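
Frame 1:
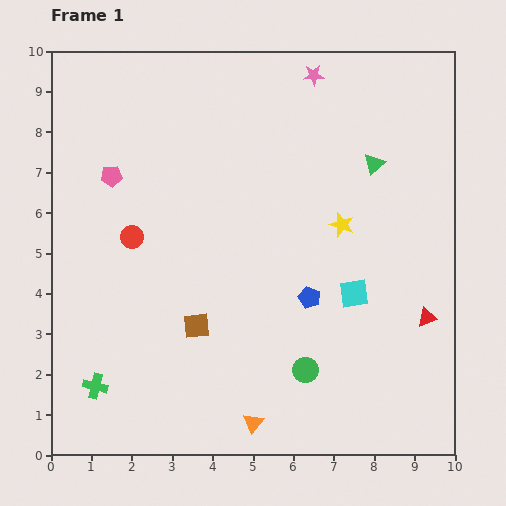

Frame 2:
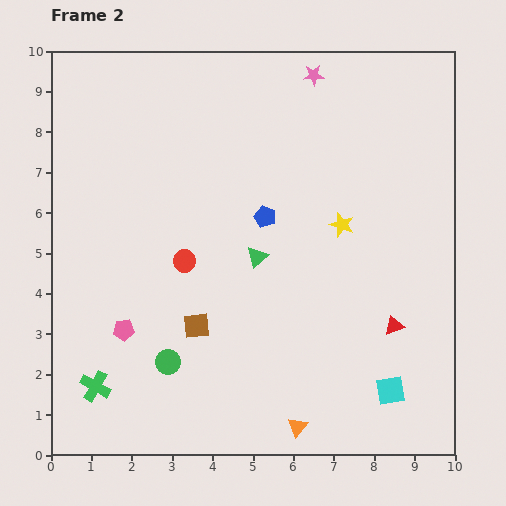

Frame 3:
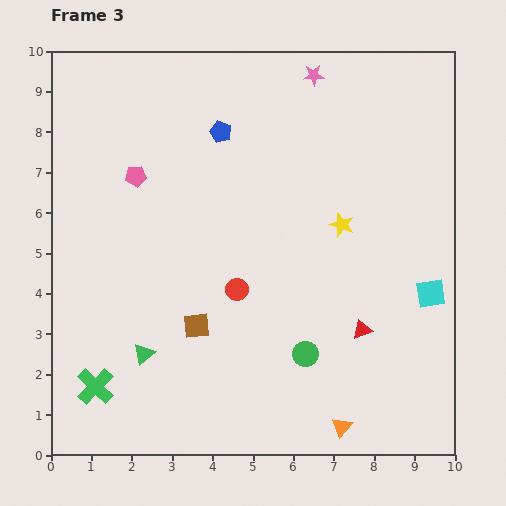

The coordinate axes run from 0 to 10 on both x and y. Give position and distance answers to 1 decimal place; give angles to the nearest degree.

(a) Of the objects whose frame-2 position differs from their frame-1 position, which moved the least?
the red triangle

(moved 0.8)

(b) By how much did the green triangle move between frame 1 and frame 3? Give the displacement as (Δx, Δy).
(-5.7, -4.7)

The green triangle was at (8.0, 7.2) in frame 1 and (2.3, 2.5) in frame 3.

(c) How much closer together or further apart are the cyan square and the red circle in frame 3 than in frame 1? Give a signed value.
-0.9

Distance in frame 1: 5.7. Distance in frame 3: 4.8.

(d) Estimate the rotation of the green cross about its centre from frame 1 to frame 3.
30° clockwise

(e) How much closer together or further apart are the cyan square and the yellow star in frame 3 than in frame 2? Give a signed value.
-1.5

Distance in frame 2: 4.3. Distance in frame 3: 2.8.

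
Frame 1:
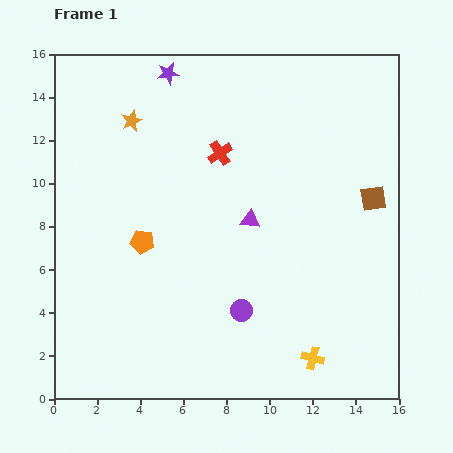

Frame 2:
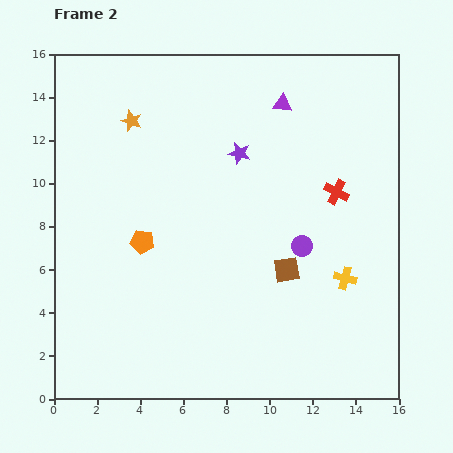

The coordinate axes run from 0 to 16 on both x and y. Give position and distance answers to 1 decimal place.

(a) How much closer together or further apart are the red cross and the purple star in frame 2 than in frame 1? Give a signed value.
+0.4

Distance in frame 1: 4.4. Distance in frame 2: 4.8.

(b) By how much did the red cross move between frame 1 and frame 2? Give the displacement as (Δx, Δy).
(5.4, -1.8)

The red cross was at (7.7, 11.4) in frame 1 and (13.1, 9.6) in frame 2.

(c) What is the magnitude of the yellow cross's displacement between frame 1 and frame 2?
4.0

The yellow cross moved from (12.0, 1.9) to (13.5, 5.6), a distance of √(1.5² + 3.7²) ≈ 4.0.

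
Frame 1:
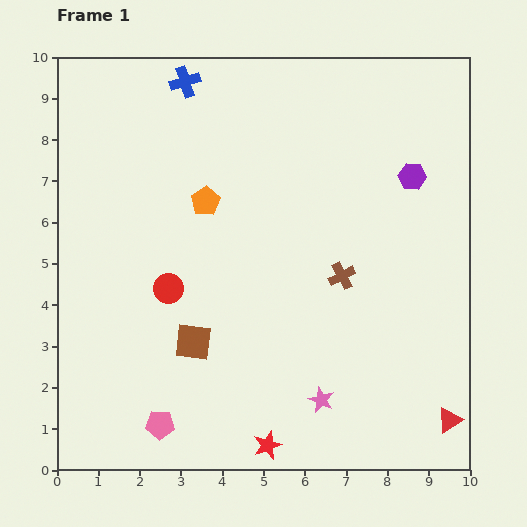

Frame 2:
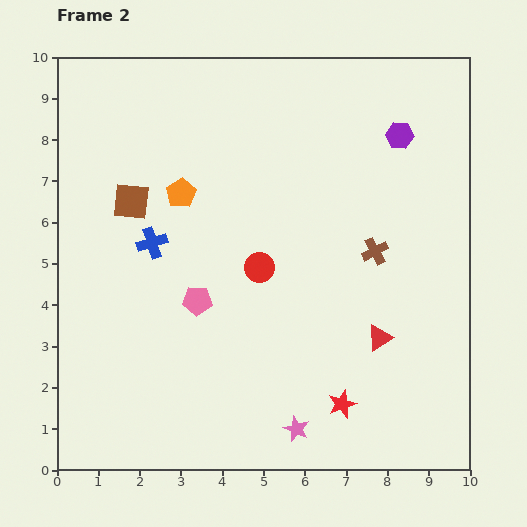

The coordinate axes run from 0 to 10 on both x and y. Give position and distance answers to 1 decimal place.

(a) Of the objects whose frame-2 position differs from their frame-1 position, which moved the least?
the orange pentagon

(moved 0.6)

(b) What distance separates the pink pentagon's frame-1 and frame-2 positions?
3.1

The pink pentagon moved from (2.5, 1.1) to (3.4, 4.1), a distance of √(0.9² + 3.0²) ≈ 3.1.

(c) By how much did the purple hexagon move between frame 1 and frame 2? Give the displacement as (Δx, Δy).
(-0.3, 1.0)

The purple hexagon was at (8.6, 7.1) in frame 1 and (8.3, 8.1) in frame 2.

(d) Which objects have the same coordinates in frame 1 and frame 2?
none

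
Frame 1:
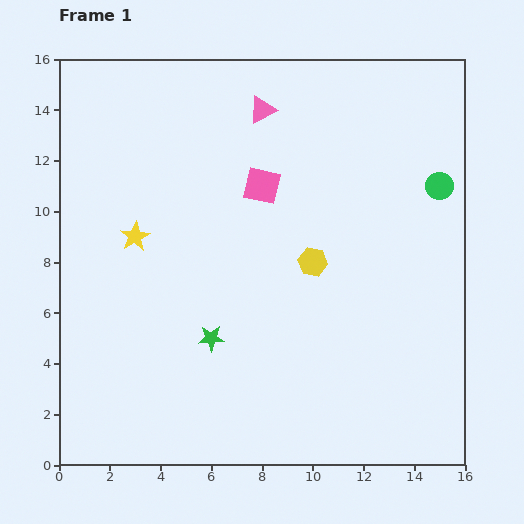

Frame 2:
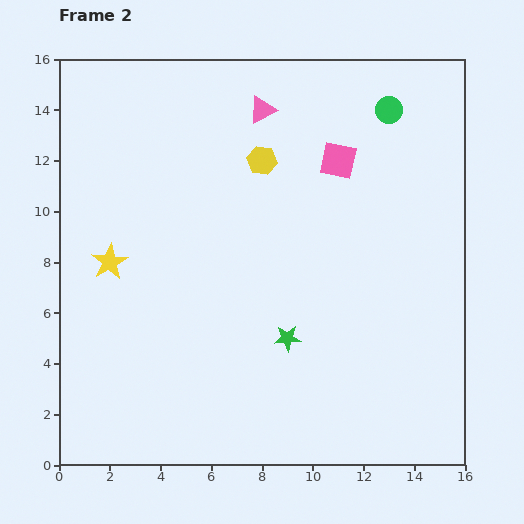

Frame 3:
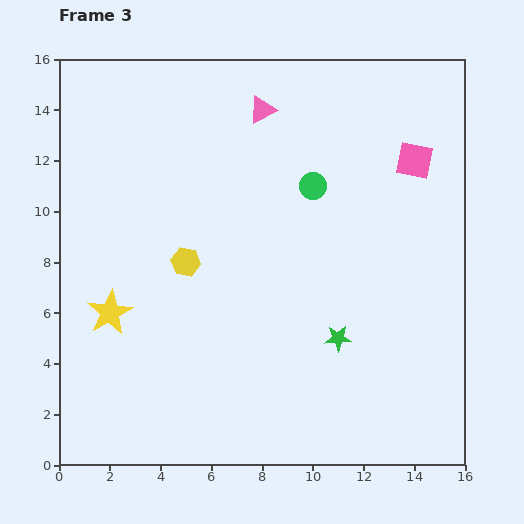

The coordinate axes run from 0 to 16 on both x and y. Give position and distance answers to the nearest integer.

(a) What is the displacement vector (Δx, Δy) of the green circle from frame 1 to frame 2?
(-2, 3)

The green circle was at (15, 11) in frame 1 and (13, 14) in frame 2.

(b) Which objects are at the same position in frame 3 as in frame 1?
the pink triangle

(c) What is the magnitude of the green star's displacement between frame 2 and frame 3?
2

The green star moved from (9, 5) to (11, 5), a distance of √(2² + 0²) ≈ 2.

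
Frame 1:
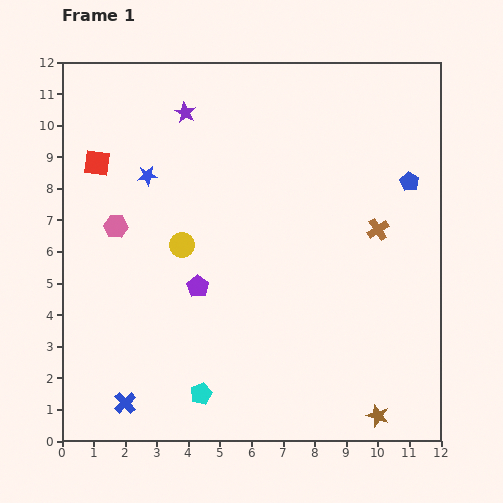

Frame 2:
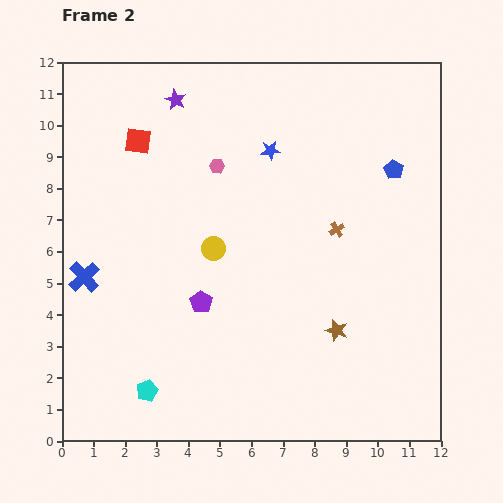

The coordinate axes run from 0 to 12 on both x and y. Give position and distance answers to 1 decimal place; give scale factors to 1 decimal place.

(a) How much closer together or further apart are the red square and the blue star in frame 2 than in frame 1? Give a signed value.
+2.6

Distance in frame 1: 1.6. Distance in frame 2: 4.2.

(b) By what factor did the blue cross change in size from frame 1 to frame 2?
1.4×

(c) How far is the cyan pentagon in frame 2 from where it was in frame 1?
1.7

The cyan pentagon moved from (4.4, 1.5) to (2.7, 1.6), a distance of √(1.7² + 0.1²) ≈ 1.7.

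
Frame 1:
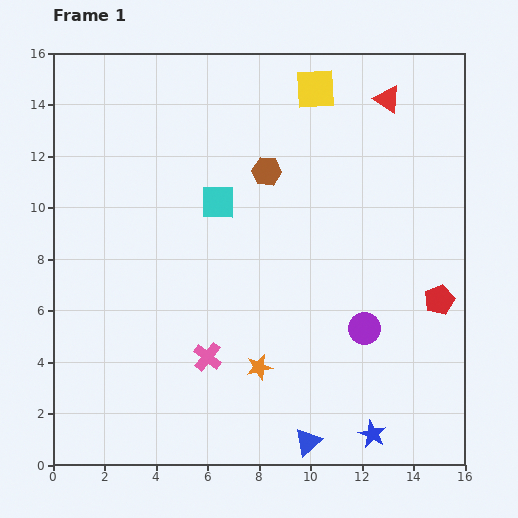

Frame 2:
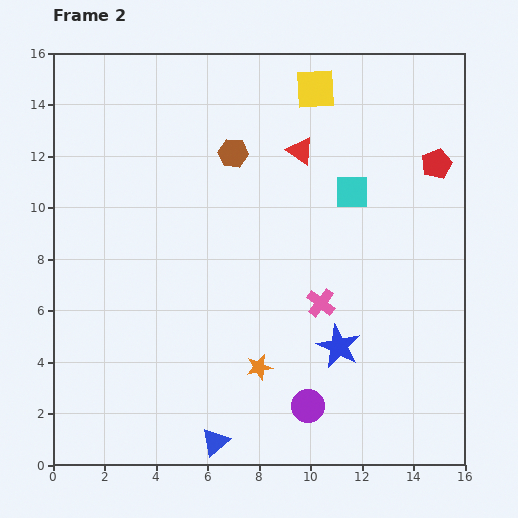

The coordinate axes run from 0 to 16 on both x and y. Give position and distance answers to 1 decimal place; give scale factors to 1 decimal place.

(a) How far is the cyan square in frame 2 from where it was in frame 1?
5.2

The cyan square moved from (6.4, 10.2) to (11.6, 10.6), a distance of √(5.2² + 0.4²) ≈ 5.2.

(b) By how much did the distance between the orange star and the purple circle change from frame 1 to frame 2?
-2.0

Distance in frame 1: 4.4. Distance in frame 2: 2.4.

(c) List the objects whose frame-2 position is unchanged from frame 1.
the orange star, the yellow square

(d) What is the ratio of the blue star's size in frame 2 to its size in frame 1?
1.6×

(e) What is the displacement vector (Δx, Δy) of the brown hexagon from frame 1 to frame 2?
(-1.3, 0.7)

The brown hexagon was at (8.3, 11.4) in frame 1 and (7.0, 12.1) in frame 2.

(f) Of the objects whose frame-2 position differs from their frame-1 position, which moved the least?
the brown hexagon

(moved 1.5)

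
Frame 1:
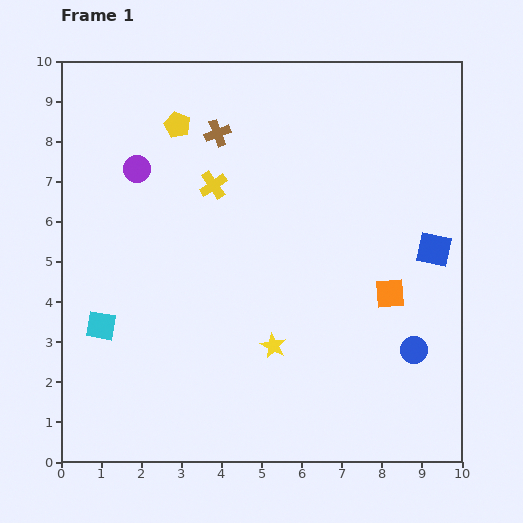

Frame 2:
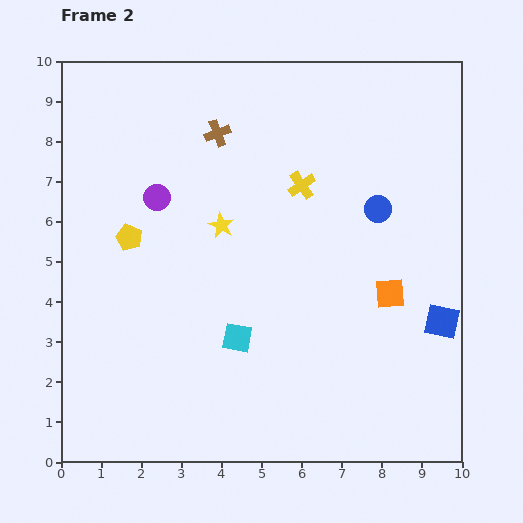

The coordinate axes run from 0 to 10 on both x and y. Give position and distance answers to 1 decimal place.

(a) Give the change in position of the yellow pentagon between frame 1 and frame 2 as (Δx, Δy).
(-1.2, -2.8)

The yellow pentagon was at (2.9, 8.4) in frame 1 and (1.7, 5.6) in frame 2.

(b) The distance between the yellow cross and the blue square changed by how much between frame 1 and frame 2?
-0.8

Distance in frame 1: 5.7. Distance in frame 2: 4.9.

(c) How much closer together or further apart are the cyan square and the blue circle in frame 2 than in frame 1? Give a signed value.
-3.1

Distance in frame 1: 7.8. Distance in frame 2: 4.7.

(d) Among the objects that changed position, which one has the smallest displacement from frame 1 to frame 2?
the purple circle

(moved 0.9)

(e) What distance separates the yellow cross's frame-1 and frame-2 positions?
2.2

The yellow cross moved from (3.8, 6.9) to (6.0, 6.9), a distance of √(2.2² + 0.0²) ≈ 2.2.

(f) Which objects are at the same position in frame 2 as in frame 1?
the brown cross, the orange square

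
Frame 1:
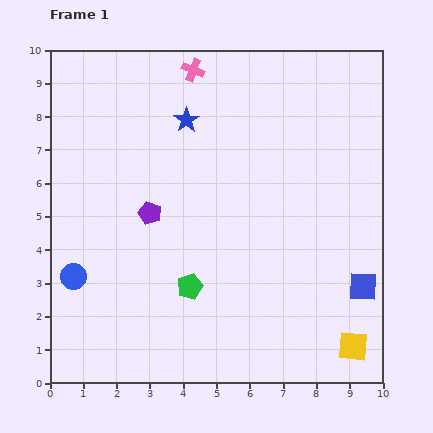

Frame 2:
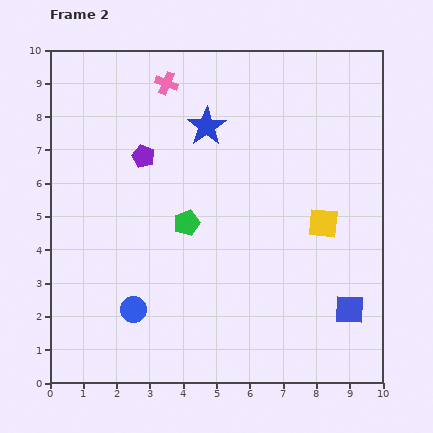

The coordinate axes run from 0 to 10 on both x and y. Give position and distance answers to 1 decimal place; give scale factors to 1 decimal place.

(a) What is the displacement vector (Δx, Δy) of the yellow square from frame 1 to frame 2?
(-0.9, 3.7)

The yellow square was at (9.1, 1.1) in frame 1 and (8.2, 4.8) in frame 2.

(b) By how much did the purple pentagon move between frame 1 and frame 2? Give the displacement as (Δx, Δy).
(-0.2, 1.7)

The purple pentagon was at (3.0, 5.1) in frame 1 and (2.8, 6.8) in frame 2.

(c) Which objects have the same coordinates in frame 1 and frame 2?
none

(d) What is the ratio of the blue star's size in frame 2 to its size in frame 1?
1.5×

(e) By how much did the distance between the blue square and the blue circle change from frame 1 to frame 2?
-2.2

Distance in frame 1: 8.7. Distance in frame 2: 6.5.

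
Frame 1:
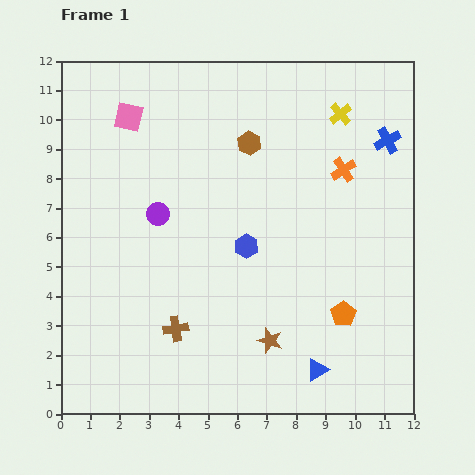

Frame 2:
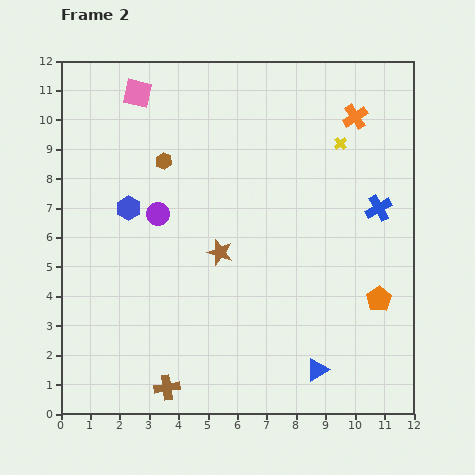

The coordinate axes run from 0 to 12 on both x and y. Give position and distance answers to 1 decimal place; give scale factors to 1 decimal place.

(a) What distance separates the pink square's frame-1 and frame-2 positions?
0.9

The pink square moved from (2.3, 10.1) to (2.6, 10.9), a distance of √(0.3² + 0.8²) ≈ 0.9.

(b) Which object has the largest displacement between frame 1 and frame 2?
the blue hexagon

(moved 4.2; next 3.4)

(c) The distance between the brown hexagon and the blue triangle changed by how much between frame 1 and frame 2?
+0.8

Distance in frame 1: 8.0. Distance in frame 2: 8.8.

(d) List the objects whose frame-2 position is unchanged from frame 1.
the blue triangle, the purple circle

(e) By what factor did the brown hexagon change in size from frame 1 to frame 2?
0.7×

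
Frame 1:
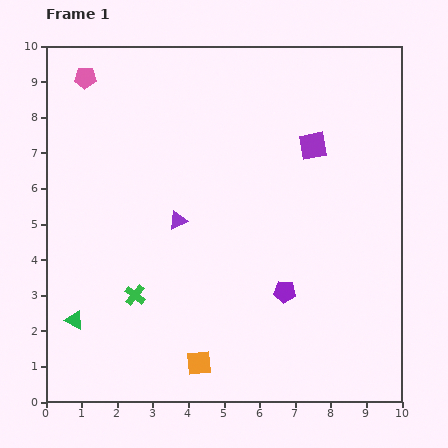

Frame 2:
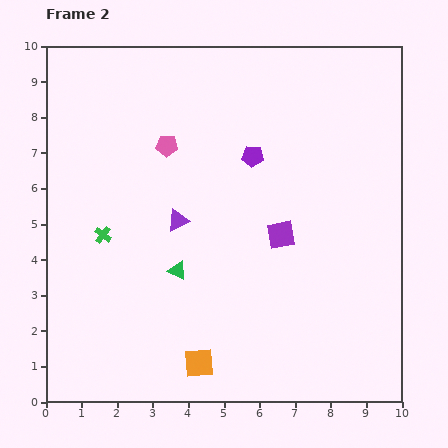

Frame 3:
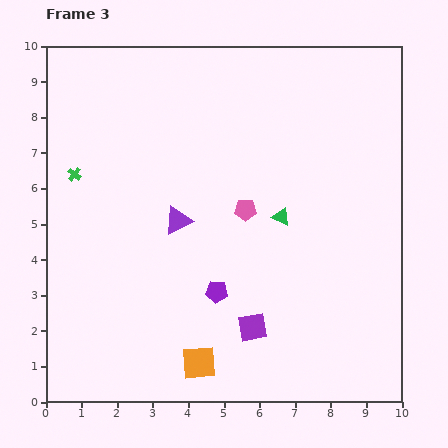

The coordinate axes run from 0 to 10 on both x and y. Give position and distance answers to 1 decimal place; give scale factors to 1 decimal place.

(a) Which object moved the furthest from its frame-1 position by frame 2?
the purple pentagon

(moved 3.9; next 3.2)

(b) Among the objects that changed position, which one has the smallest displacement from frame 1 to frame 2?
the green cross

(moved 1.9)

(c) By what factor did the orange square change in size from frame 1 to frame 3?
1.3×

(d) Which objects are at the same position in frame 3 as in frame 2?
the purple triangle, the orange square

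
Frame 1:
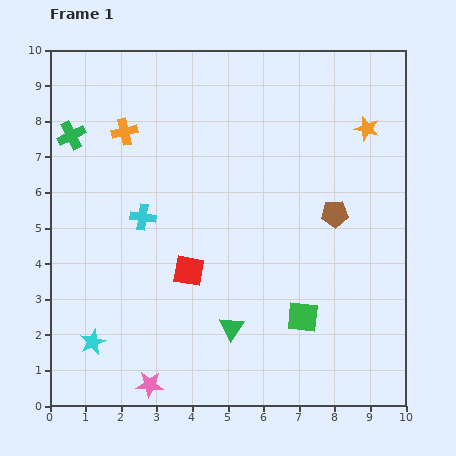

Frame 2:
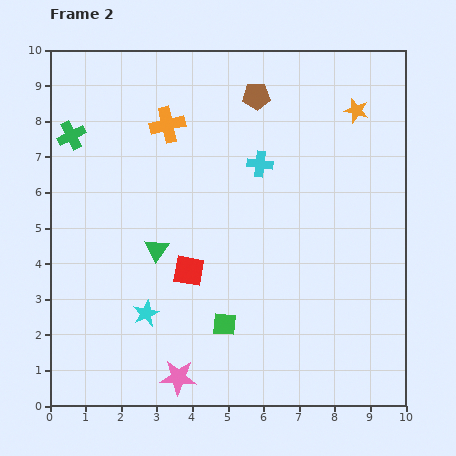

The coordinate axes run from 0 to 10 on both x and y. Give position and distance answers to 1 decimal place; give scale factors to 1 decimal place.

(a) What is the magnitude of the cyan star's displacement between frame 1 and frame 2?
1.7

The cyan star moved from (1.2, 1.8) to (2.7, 2.6), a distance of √(1.5² + 0.8²) ≈ 1.7.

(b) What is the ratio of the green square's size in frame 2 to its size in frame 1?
0.8×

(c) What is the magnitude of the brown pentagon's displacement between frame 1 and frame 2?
4.0

The brown pentagon moved from (8.0, 5.4) to (5.8, 8.7), a distance of √(2.2² + 3.3²) ≈ 4.0.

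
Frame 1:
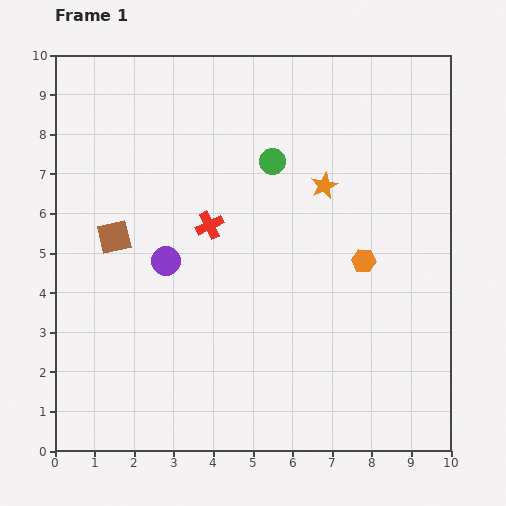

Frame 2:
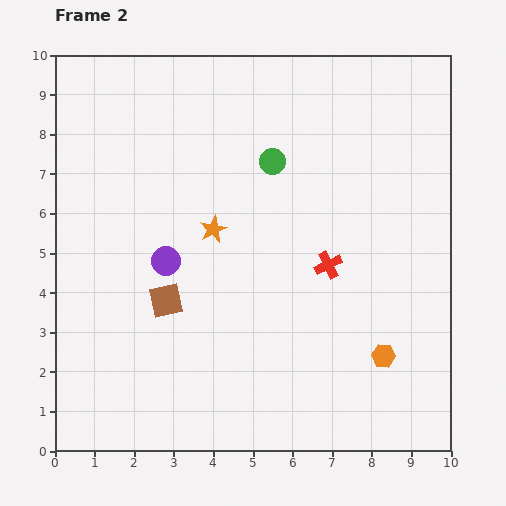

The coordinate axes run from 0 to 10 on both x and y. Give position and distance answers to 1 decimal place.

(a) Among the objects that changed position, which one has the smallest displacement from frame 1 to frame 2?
the brown square

(moved 2.1)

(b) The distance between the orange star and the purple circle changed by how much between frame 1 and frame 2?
-3.0

Distance in frame 1: 4.4. Distance in frame 2: 1.4.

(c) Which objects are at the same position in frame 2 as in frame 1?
the purple circle, the green circle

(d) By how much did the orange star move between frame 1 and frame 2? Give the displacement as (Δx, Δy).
(-2.8, -1.1)

The orange star was at (6.8, 6.7) in frame 1 and (4.0, 5.6) in frame 2.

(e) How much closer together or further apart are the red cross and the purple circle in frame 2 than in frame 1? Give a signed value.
+2.7

Distance in frame 1: 1.4. Distance in frame 2: 4.1.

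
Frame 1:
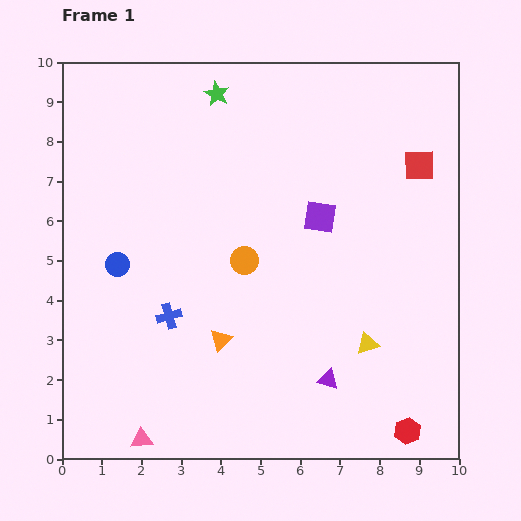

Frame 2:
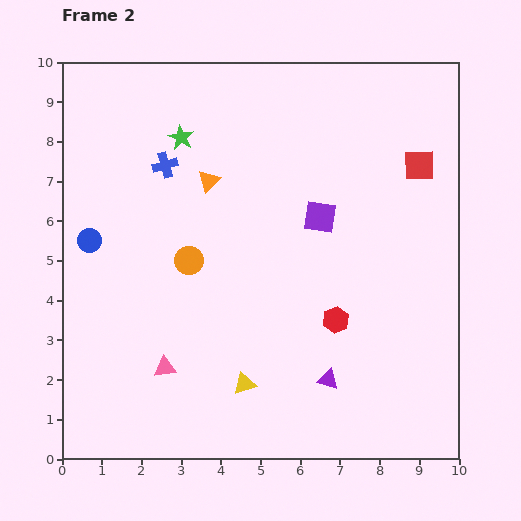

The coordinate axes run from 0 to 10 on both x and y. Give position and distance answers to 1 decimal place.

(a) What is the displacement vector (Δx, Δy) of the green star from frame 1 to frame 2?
(-0.9, -1.1)

The green star was at (3.9, 9.2) in frame 1 and (3.0, 8.1) in frame 2.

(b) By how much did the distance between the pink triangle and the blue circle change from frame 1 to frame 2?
-0.7

Distance in frame 1: 4.4. Distance in frame 2: 3.7.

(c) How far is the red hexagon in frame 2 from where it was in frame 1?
3.3

The red hexagon moved from (8.7, 0.7) to (6.9, 3.5), a distance of √(1.8² + 2.8²) ≈ 3.3.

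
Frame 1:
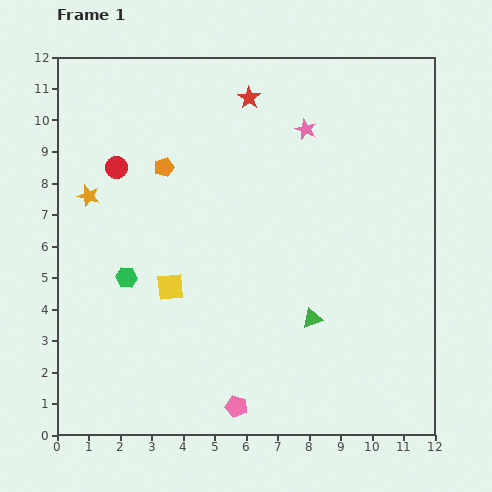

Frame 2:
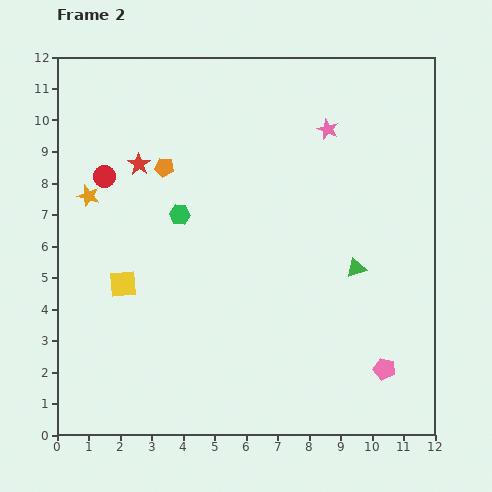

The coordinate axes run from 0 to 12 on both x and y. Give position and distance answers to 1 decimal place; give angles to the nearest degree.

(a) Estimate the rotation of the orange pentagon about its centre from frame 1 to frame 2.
26° clockwise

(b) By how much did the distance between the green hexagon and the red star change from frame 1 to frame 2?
-4.8

Distance in frame 1: 6.9. Distance in frame 2: 2.1.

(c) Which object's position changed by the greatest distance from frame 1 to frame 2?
the pink pentagon

(moved 4.9; next 4.1)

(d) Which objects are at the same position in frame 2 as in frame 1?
the orange star, the orange pentagon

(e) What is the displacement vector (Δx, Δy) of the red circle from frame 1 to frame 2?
(-0.4, -0.3)

The red circle was at (1.9, 8.5) in frame 1 and (1.5, 8.2) in frame 2.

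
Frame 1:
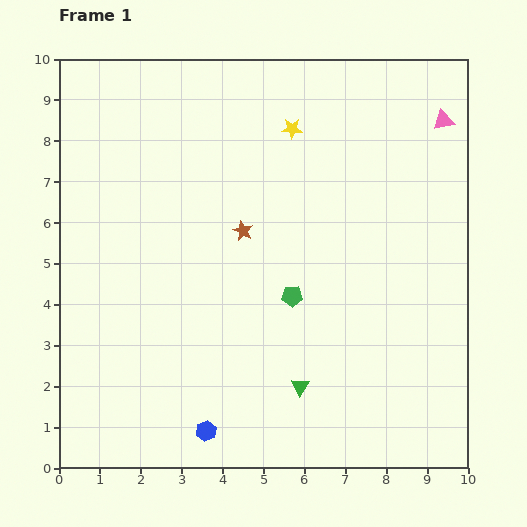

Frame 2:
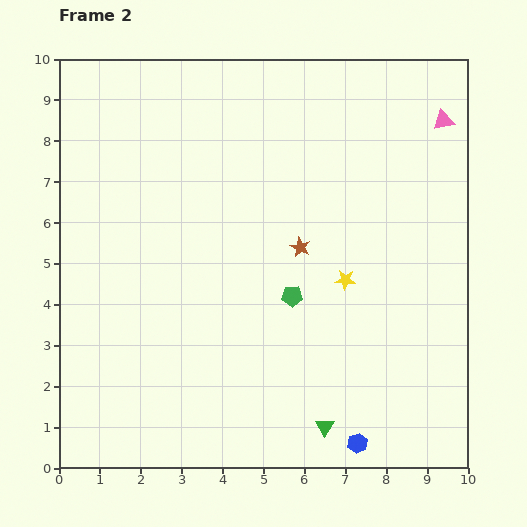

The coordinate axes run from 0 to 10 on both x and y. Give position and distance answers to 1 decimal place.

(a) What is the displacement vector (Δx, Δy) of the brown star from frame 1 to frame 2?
(1.4, -0.4)

The brown star was at (4.5, 5.8) in frame 1 and (5.9, 5.4) in frame 2.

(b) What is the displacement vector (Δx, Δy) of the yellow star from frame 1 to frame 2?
(1.3, -3.7)

The yellow star was at (5.7, 8.3) in frame 1 and (7.0, 4.6) in frame 2.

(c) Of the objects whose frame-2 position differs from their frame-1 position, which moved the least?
the green triangle

(moved 1.2)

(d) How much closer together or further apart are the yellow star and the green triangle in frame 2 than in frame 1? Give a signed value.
-2.7

Distance in frame 1: 6.3. Distance in frame 2: 3.6.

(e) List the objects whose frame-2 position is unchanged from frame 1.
the green pentagon, the pink triangle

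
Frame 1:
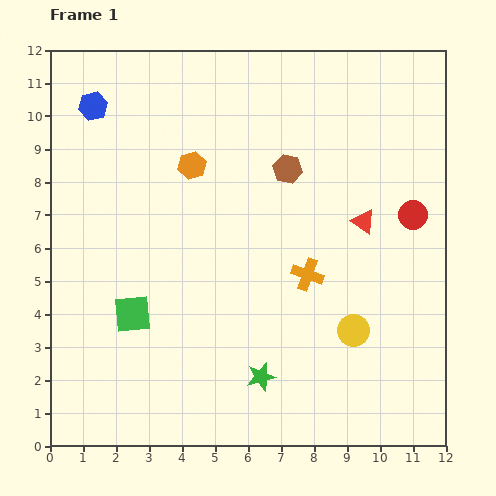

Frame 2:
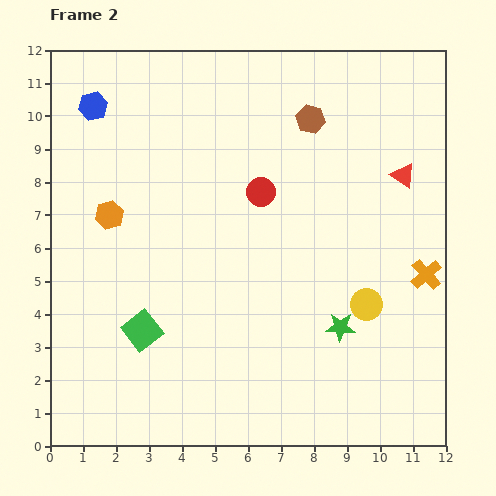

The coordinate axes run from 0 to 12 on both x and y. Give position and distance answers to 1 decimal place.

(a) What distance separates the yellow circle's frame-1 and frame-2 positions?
0.9

The yellow circle moved from (9.2, 3.5) to (9.6, 4.3), a distance of √(0.4² + 0.8²) ≈ 0.9.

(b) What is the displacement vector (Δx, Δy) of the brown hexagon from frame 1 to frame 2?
(0.7, 1.5)

The brown hexagon was at (7.2, 8.4) in frame 1 and (7.9, 9.9) in frame 2.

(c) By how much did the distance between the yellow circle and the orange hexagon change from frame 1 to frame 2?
+1.3

Distance in frame 1: 7.0. Distance in frame 2: 8.3.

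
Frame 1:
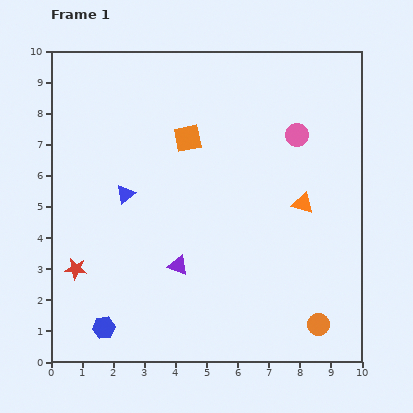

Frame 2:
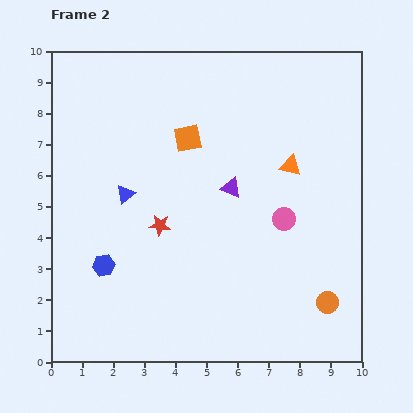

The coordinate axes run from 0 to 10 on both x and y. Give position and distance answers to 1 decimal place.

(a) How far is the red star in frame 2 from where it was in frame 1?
3.0

The red star moved from (0.8, 3.0) to (3.5, 4.4), a distance of √(2.7² + 1.4²) ≈ 3.0.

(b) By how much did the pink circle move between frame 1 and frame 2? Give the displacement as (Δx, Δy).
(-0.4, -2.7)

The pink circle was at (7.9, 7.3) in frame 1 and (7.5, 4.6) in frame 2.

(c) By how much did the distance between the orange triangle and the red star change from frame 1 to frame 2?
-3.0

Distance in frame 1: 7.6. Distance in frame 2: 4.6.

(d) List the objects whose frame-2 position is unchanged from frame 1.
the blue triangle, the orange square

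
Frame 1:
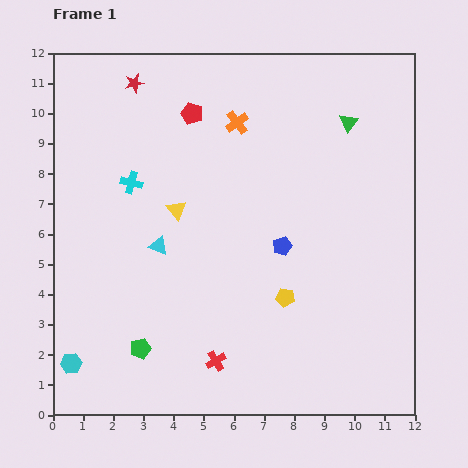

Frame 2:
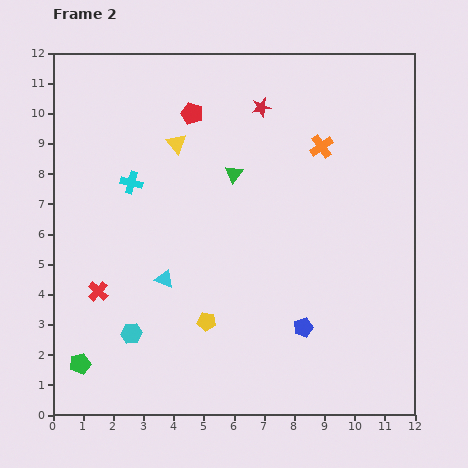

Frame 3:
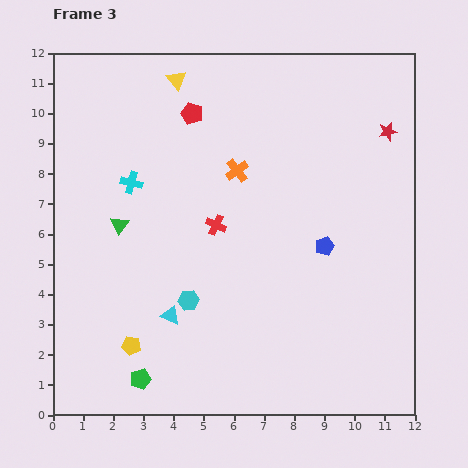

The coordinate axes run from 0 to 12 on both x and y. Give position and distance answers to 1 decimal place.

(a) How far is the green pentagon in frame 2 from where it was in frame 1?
2.1

The green pentagon moved from (2.9, 2.2) to (0.9, 1.7), a distance of √(2.0² + 0.5²) ≈ 2.1.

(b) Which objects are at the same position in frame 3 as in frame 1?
the cyan cross, the red pentagon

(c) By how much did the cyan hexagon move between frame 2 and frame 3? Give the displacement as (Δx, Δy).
(1.9, 1.1)

The cyan hexagon was at (2.6, 2.7) in frame 2 and (4.5, 3.8) in frame 3.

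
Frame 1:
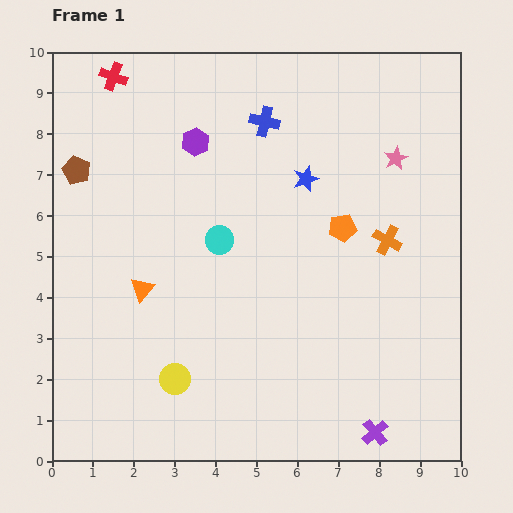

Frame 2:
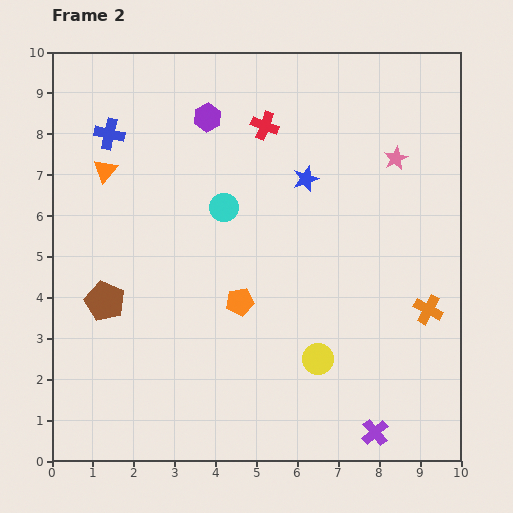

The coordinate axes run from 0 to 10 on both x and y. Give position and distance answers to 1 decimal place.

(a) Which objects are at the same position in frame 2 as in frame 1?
the purple cross, the blue star, the pink star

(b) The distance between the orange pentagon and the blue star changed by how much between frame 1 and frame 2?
+1.9

Distance in frame 1: 1.5. Distance in frame 2: 3.4.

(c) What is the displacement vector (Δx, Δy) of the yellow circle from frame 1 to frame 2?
(3.5, 0.5)

The yellow circle was at (3.0, 2.0) in frame 1 and (6.5, 2.5) in frame 2.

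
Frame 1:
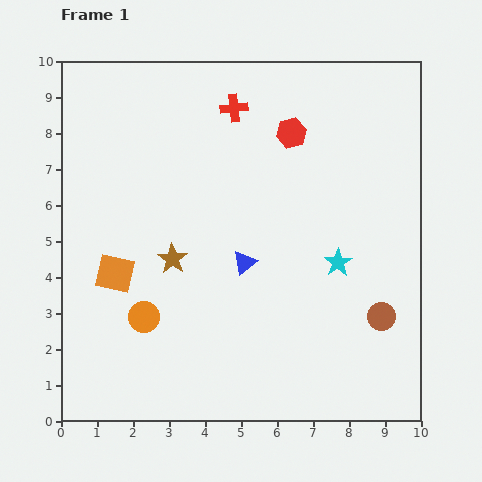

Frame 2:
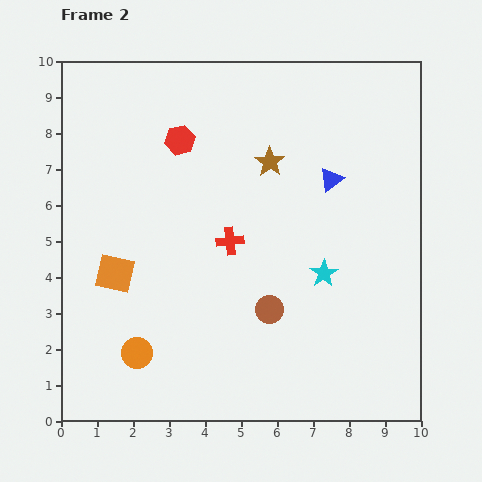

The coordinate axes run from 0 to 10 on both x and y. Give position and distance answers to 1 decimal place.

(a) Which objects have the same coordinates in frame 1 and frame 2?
the orange square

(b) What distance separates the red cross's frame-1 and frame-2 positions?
3.7

The red cross moved from (4.8, 8.7) to (4.7, 5.0), a distance of √(0.1² + 3.7²) ≈ 3.7.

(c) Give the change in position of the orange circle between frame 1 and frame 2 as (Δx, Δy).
(-0.2, -1.0)

The orange circle was at (2.3, 2.9) in frame 1 and (2.1, 1.9) in frame 2.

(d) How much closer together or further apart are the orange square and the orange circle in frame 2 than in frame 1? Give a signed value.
+0.9

Distance in frame 1: 1.4. Distance in frame 2: 2.3.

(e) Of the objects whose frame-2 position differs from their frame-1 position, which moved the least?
the cyan star

(moved 0.5)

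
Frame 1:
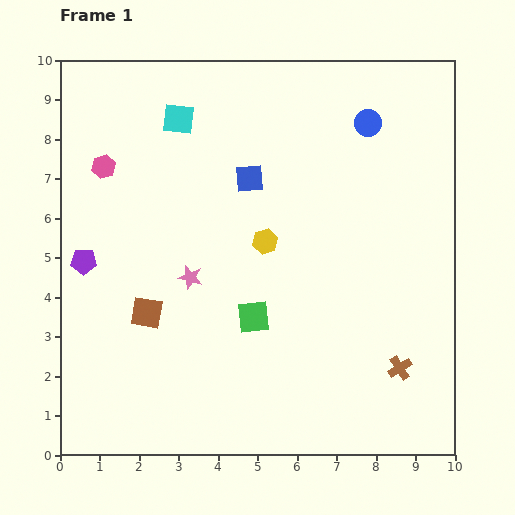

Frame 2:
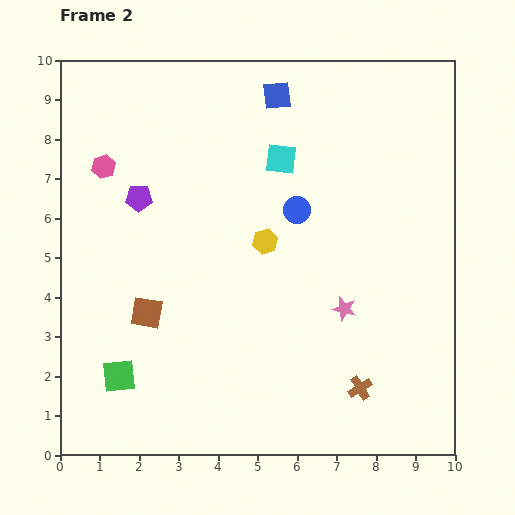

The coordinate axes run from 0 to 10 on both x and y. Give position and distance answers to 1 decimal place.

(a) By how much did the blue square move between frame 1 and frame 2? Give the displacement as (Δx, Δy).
(0.7, 2.1)

The blue square was at (4.8, 7.0) in frame 1 and (5.5, 9.1) in frame 2.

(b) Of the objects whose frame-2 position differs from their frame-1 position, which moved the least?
the brown cross

(moved 1.1)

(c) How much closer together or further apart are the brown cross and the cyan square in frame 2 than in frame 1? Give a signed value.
-2.3

Distance in frame 1: 8.4. Distance in frame 2: 6.1.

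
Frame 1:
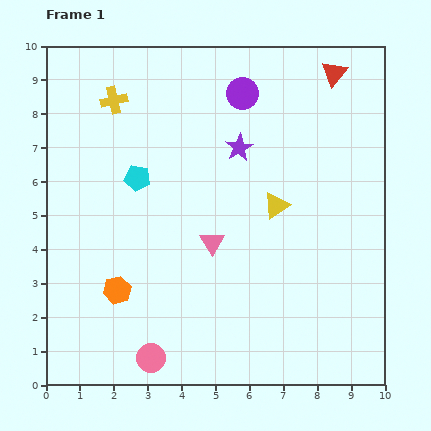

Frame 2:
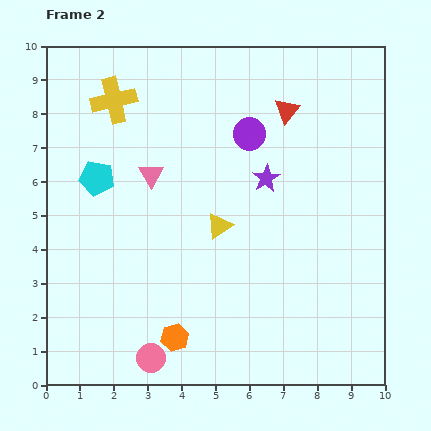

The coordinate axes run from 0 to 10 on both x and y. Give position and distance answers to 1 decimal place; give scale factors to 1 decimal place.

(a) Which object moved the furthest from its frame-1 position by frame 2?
the pink triangle

(moved 2.7; next 2.2)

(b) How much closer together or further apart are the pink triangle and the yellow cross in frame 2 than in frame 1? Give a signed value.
-2.6

Distance in frame 1: 5.1. Distance in frame 2: 2.5.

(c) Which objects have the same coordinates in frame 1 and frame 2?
the yellow cross, the pink circle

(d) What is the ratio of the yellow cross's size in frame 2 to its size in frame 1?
1.7×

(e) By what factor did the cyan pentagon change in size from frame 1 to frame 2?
1.3×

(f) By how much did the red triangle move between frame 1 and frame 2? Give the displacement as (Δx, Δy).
(-1.4, -1.1)

The red triangle was at (8.5, 9.2) in frame 1 and (7.1, 8.1) in frame 2.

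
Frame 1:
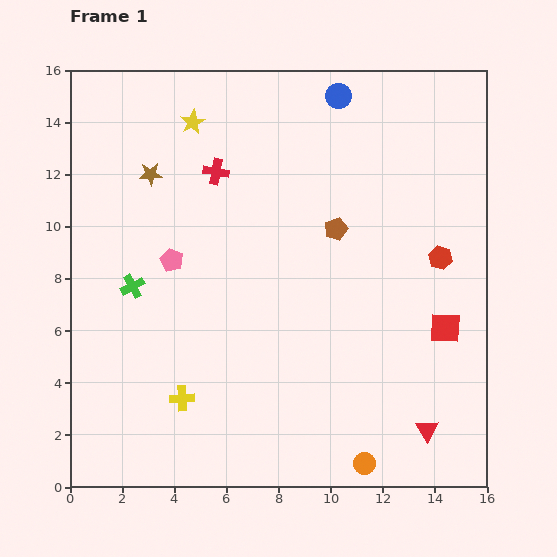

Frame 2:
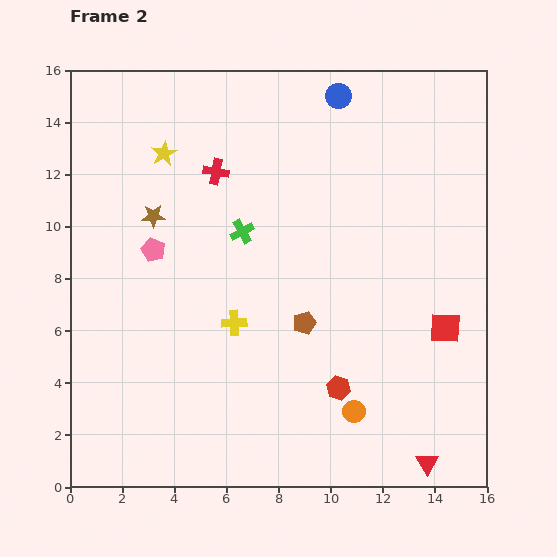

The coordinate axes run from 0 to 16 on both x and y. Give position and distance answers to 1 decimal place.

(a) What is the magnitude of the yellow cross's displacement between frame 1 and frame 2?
3.5

The yellow cross moved from (4.3, 3.4) to (6.3, 6.3), a distance of √(2.0² + 2.9²) ≈ 3.5.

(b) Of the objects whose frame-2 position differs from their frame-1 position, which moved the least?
the pink pentagon

(moved 0.8)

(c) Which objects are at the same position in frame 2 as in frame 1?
the red cross, the blue circle, the red square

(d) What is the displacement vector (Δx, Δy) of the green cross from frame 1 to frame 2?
(4.2, 2.1)

The green cross was at (2.4, 7.7) in frame 1 and (6.6, 9.8) in frame 2.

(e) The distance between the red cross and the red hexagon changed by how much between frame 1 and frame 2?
+0.3

Distance in frame 1: 9.2. Distance in frame 2: 9.5.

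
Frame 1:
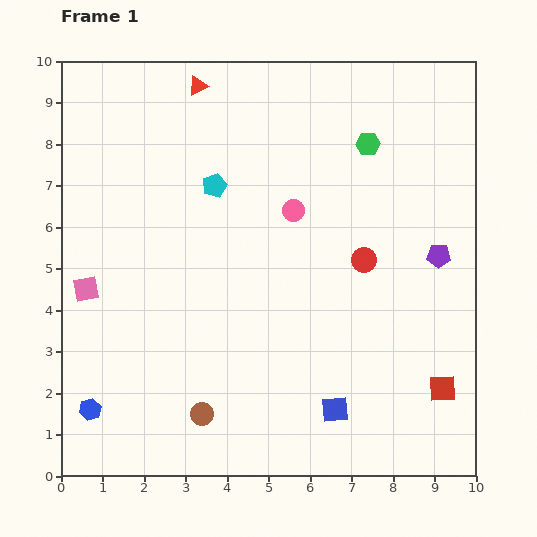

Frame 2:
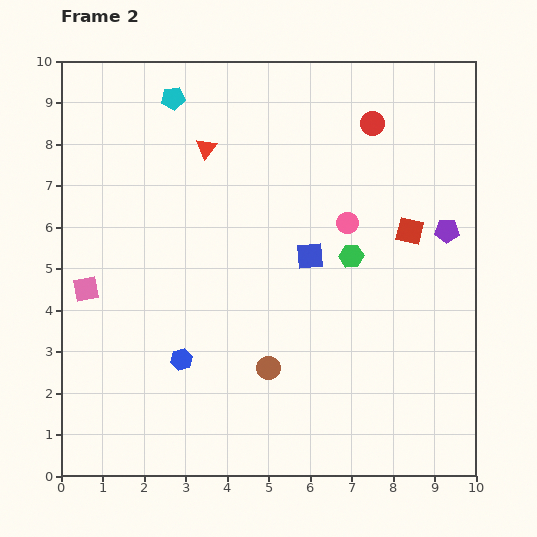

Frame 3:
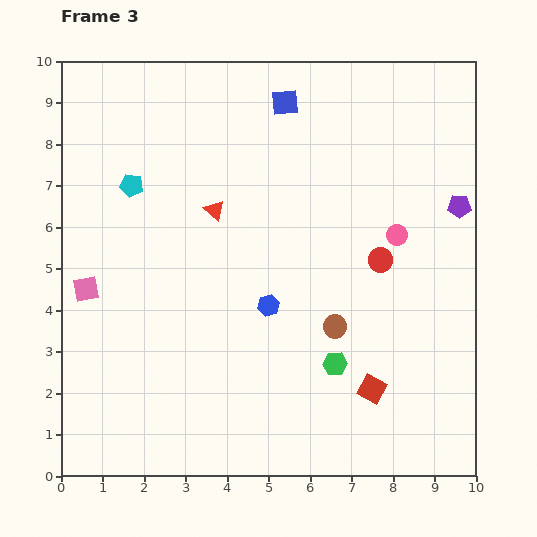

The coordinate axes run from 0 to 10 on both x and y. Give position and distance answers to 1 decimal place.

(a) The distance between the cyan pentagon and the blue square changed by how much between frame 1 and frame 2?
-1.1

Distance in frame 1: 6.1. Distance in frame 2: 5.0.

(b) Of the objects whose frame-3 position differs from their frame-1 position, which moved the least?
the red circle

(moved 0.4)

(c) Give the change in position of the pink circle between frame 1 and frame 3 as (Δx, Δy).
(2.5, -0.6)

The pink circle was at (5.6, 6.4) in frame 1 and (8.1, 5.8) in frame 3.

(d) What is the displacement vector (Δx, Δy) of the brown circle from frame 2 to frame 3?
(1.6, 1.0)

The brown circle was at (5.0, 2.6) in frame 2 and (6.6, 3.6) in frame 3.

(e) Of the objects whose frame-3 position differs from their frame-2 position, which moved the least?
the purple pentagon

(moved 0.7)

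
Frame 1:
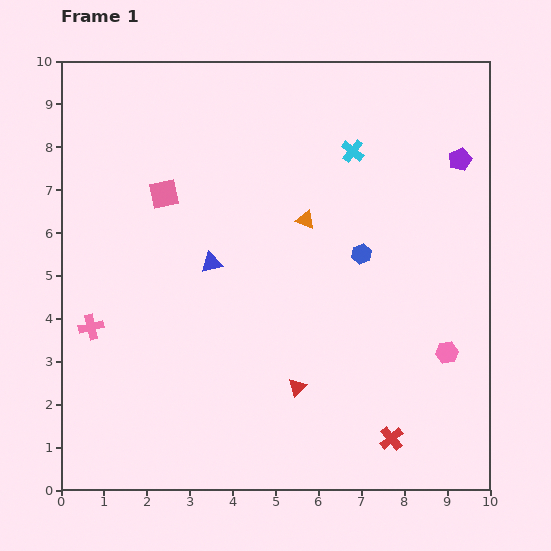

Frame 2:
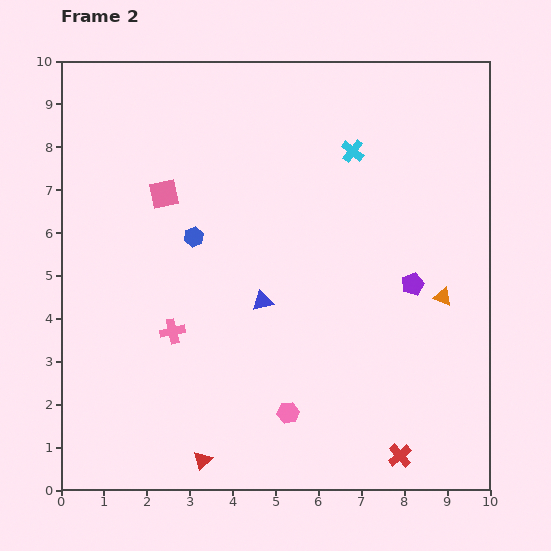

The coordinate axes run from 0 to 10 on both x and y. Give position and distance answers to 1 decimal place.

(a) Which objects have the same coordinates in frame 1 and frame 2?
the cyan cross, the pink square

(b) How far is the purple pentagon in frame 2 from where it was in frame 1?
3.1

The purple pentagon moved from (9.3, 7.7) to (8.2, 4.8), a distance of √(1.1² + 2.9²) ≈ 3.1.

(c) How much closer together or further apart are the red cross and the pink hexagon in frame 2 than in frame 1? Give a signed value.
+0.4

Distance in frame 1: 2.4. Distance in frame 2: 2.8.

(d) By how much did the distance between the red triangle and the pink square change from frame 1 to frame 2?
+0.8

Distance in frame 1: 5.5. Distance in frame 2: 6.3.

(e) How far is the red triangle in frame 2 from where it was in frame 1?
2.8

The red triangle moved from (5.5, 2.4) to (3.3, 0.7), a distance of √(2.2² + 1.7²) ≈ 2.8.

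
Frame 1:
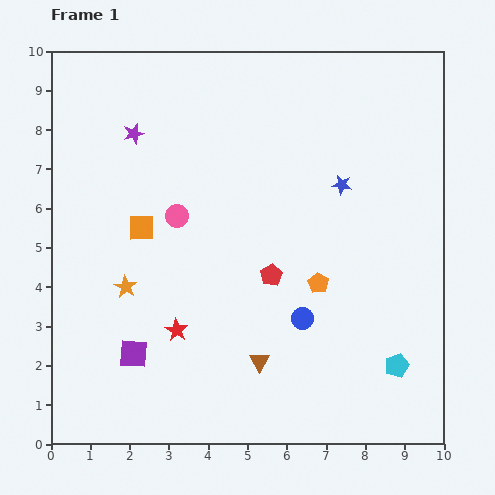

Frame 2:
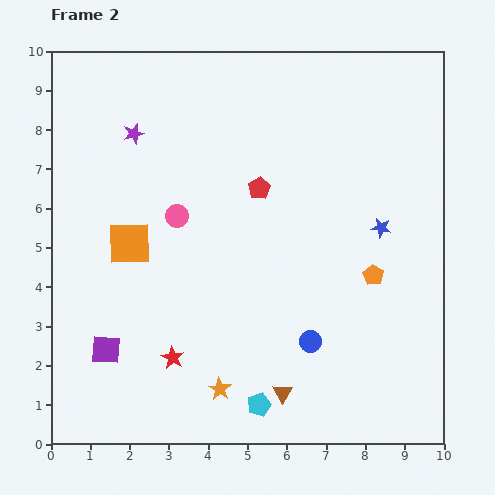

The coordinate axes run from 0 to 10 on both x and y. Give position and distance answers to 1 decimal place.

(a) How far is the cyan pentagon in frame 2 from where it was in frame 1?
3.6

The cyan pentagon moved from (8.8, 2.0) to (5.3, 1.0), a distance of √(3.5² + 1.0²) ≈ 3.6.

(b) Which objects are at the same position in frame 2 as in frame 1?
the pink circle, the purple star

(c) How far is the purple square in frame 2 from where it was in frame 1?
0.7

The purple square moved from (2.1, 2.3) to (1.4, 2.4), a distance of √(0.7² + 0.1²) ≈ 0.7.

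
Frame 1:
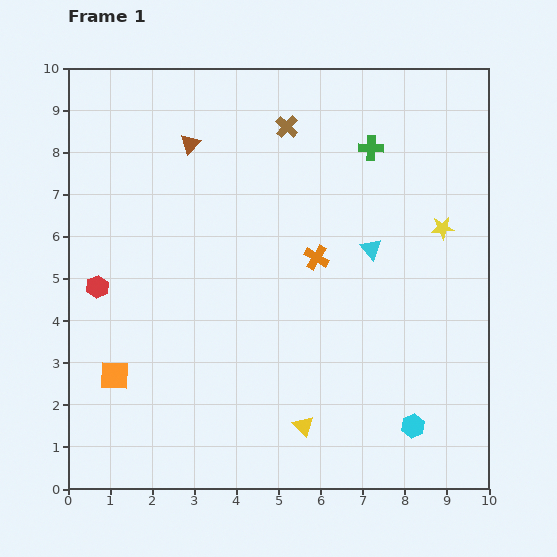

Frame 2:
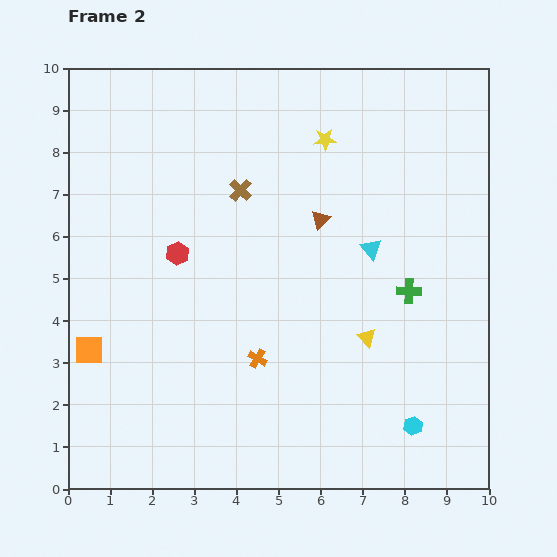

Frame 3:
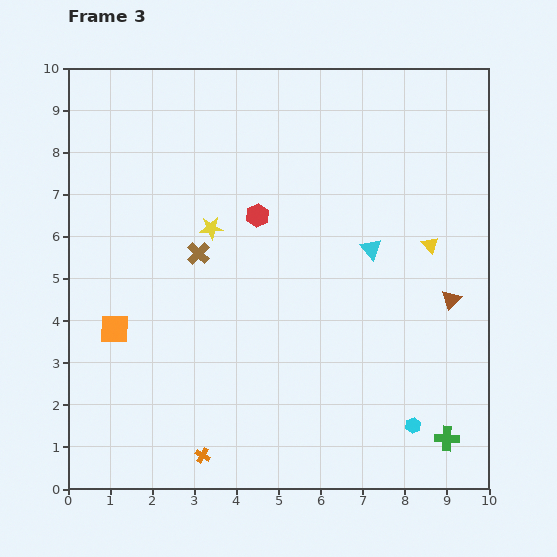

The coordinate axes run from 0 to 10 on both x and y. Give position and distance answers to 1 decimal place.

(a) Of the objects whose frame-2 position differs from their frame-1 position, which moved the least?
the orange square

(moved 0.8)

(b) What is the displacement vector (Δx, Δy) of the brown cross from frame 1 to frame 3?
(-2.1, -3.0)

The brown cross was at (5.2, 8.6) in frame 1 and (3.1, 5.6) in frame 3.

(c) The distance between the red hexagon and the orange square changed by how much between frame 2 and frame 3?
+1.2

Distance in frame 2: 3.1. Distance in frame 3: 4.3.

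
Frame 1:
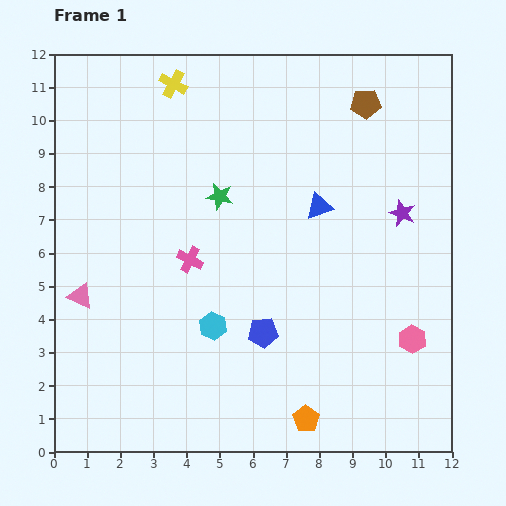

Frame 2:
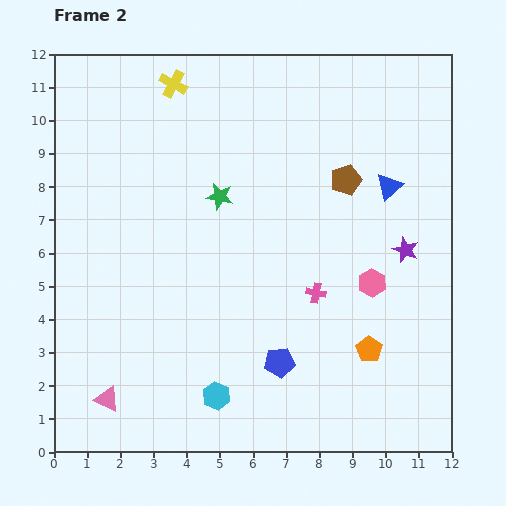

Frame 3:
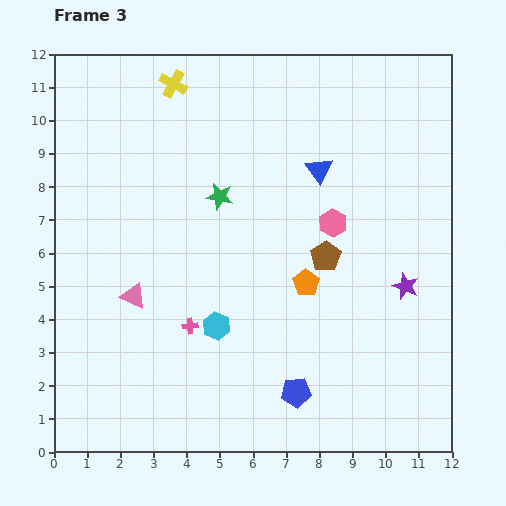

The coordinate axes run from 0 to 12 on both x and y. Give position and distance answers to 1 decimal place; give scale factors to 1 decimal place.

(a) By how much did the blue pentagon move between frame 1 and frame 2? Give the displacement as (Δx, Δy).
(0.5, -0.9)

The blue pentagon was at (6.3, 3.6) in frame 1 and (6.8, 2.7) in frame 2.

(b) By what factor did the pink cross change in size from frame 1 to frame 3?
0.6×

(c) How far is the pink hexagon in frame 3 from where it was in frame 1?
4.2

The pink hexagon moved from (10.8, 3.4) to (8.4, 6.9), a distance of √(2.4² + 3.5²) ≈ 4.2.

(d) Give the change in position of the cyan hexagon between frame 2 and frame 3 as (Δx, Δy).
(0.0, 2.1)

The cyan hexagon was at (4.9, 1.7) in frame 2 and (4.9, 3.8) in frame 3.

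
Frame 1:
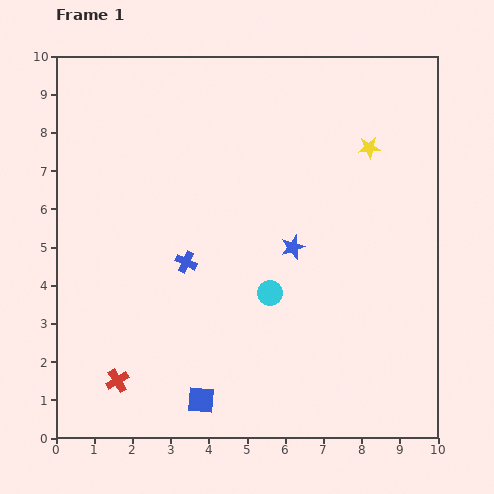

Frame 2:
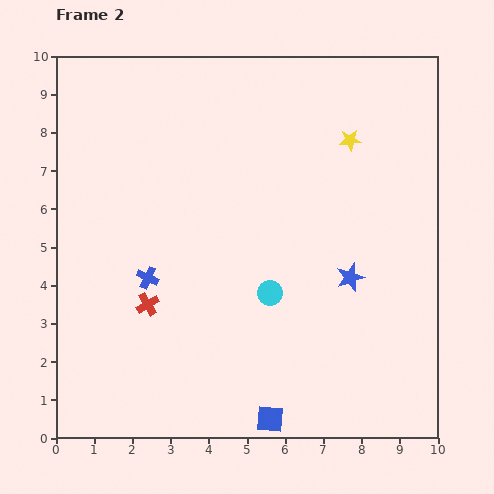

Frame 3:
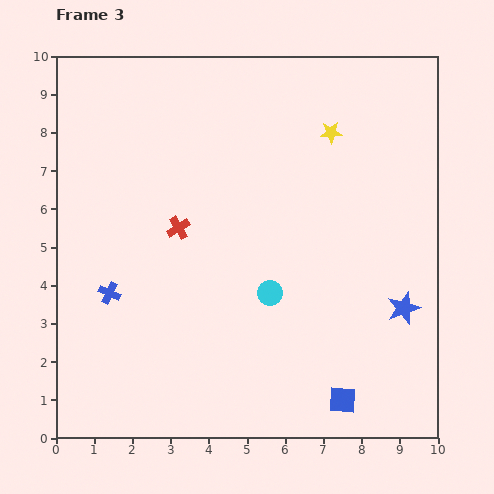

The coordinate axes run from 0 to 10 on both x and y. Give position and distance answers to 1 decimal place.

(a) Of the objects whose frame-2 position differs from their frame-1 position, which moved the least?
the yellow star

(moved 0.5)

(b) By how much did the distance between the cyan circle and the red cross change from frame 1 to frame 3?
-1.7

Distance in frame 1: 4.6. Distance in frame 3: 2.9.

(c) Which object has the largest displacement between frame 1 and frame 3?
the red cross

(moved 4.3; next 3.7)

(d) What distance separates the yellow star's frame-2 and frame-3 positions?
0.5

The yellow star moved from (7.7, 7.8) to (7.2, 8.0), a distance of √(0.5² + 0.2²) ≈ 0.5.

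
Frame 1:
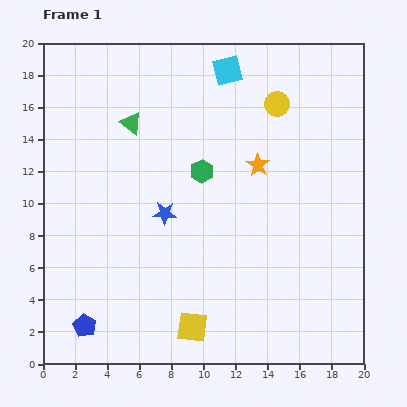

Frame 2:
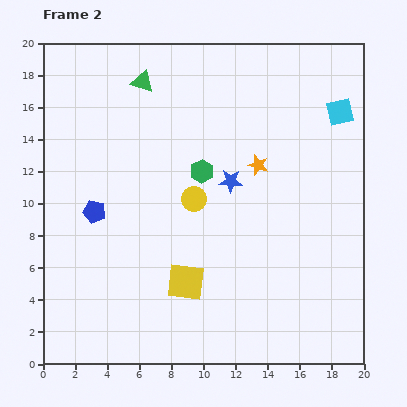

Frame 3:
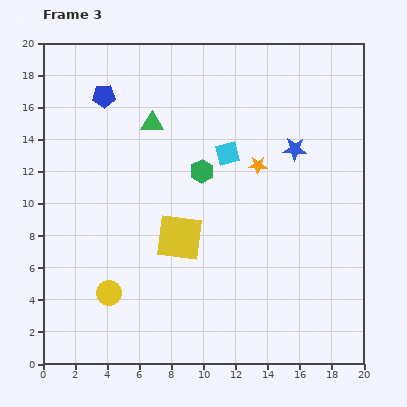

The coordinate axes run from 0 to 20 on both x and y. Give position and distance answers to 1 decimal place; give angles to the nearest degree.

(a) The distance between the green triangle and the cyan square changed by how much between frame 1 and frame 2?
+5.6

Distance in frame 1: 6.8. Distance in frame 2: 12.4.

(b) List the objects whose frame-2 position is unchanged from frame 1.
the green hexagon, the orange star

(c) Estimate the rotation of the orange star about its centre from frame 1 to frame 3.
31° counter-clockwise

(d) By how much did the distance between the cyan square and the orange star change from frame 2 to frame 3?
-4.1

Distance in frame 2: 6.1. Distance in frame 3: 2.0.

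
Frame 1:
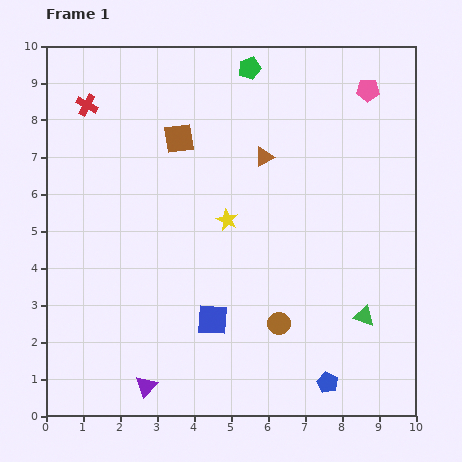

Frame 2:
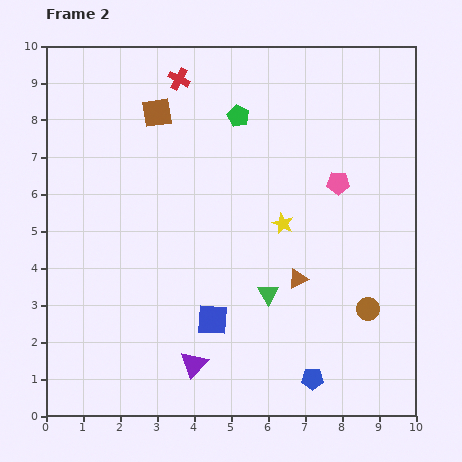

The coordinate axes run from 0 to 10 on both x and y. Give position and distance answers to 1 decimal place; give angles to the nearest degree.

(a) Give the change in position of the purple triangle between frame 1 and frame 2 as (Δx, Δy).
(1.3, 0.6)

The purple triangle was at (2.7, 0.8) in frame 1 and (4.0, 1.4) in frame 2.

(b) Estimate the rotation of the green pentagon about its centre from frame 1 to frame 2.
29° counter-clockwise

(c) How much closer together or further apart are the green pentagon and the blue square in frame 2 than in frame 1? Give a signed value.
-1.4

Distance in frame 1: 6.9. Distance in frame 2: 5.5.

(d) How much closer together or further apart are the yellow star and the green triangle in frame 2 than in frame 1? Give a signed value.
-2.6

Distance in frame 1: 4.5. Distance in frame 2: 1.9.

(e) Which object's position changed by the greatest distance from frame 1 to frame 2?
the brown triangle

(moved 3.4; next 2.7)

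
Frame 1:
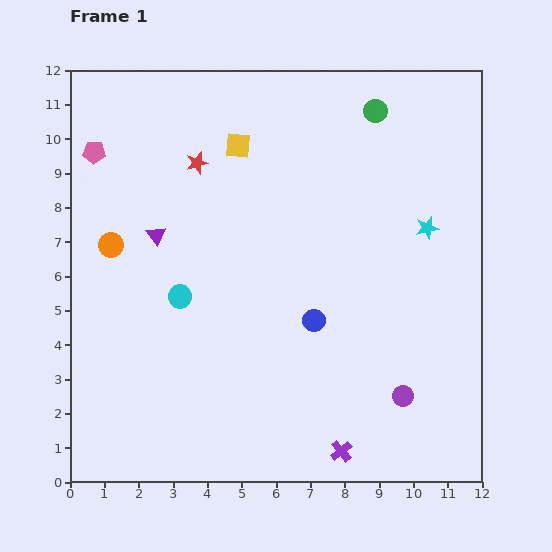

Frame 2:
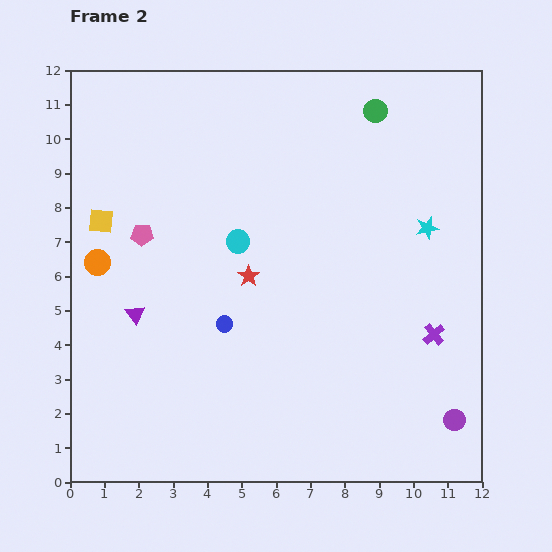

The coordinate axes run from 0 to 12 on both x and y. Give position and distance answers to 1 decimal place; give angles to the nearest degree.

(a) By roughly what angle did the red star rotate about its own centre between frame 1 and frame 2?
21° counter-clockwise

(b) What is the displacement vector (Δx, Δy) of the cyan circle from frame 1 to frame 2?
(1.7, 1.6)

The cyan circle was at (3.2, 5.4) in frame 1 and (4.9, 7.0) in frame 2.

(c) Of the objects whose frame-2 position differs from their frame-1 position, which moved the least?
the orange circle

(moved 0.6)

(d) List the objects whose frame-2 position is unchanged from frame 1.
the cyan star, the green circle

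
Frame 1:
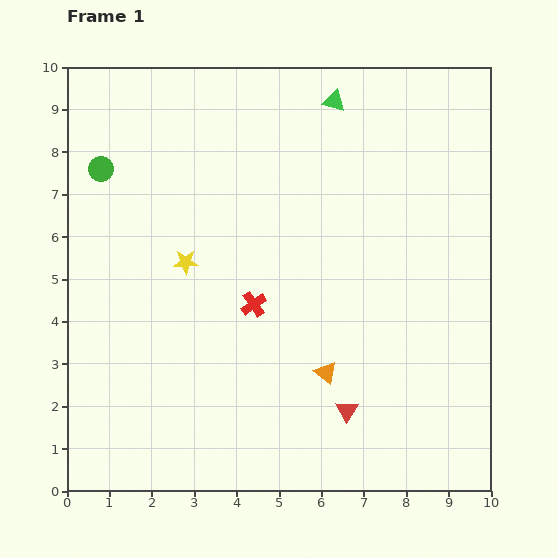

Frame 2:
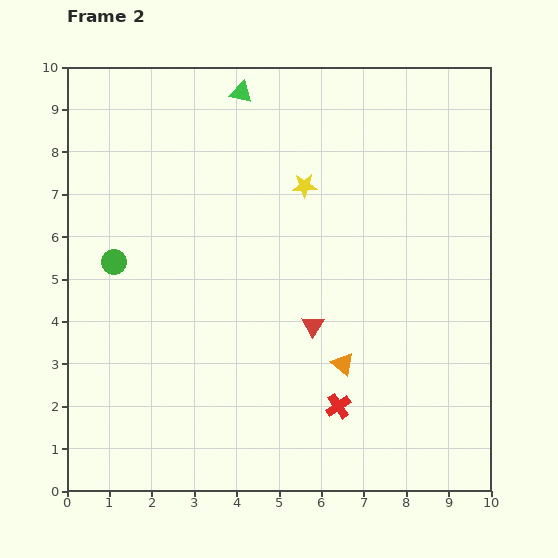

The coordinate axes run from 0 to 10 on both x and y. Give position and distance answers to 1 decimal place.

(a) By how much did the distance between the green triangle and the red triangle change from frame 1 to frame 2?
-1.5

Distance in frame 1: 7.3. Distance in frame 2: 5.8.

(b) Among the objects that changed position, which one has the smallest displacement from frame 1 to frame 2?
the orange triangle

(moved 0.4)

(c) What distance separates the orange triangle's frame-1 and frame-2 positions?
0.4

The orange triangle moved from (6.1, 2.8) to (6.5, 3.0), a distance of √(0.4² + 0.2²) ≈ 0.4.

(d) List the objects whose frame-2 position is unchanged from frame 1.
none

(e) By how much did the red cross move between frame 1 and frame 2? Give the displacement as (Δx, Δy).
(2.0, -2.4)

The red cross was at (4.4, 4.4) in frame 1 and (6.4, 2.0) in frame 2.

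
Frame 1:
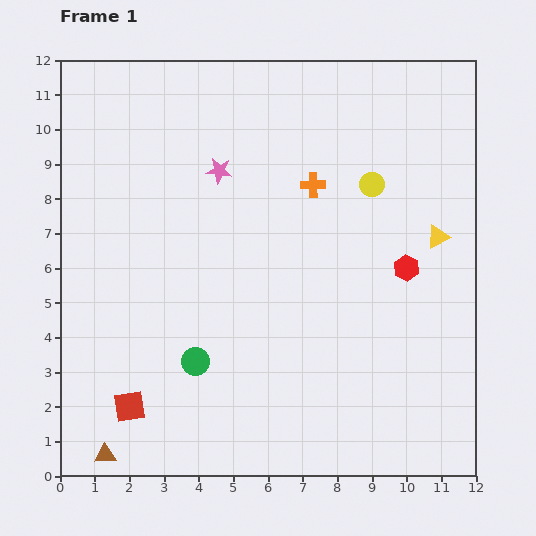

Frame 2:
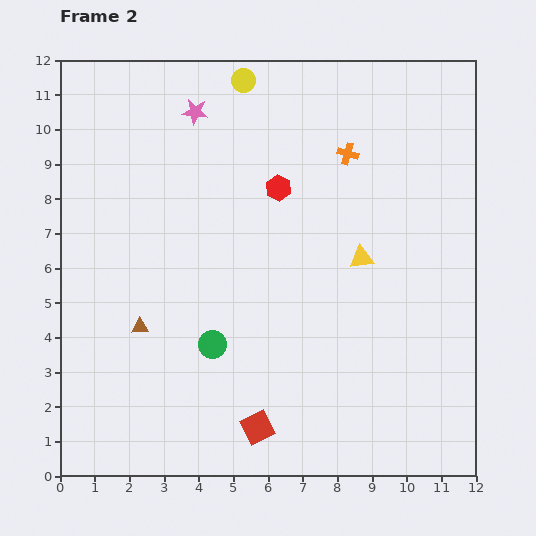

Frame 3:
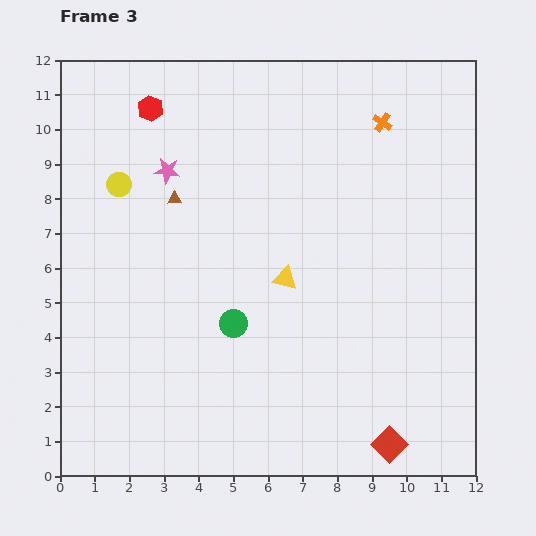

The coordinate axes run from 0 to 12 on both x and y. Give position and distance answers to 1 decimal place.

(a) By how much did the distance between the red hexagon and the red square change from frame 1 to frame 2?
-2.0

Distance in frame 1: 8.9. Distance in frame 2: 6.9.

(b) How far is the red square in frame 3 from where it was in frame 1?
7.6

The red square moved from (2.0, 2.0) to (9.5, 0.9), a distance of √(7.5² + 1.1²) ≈ 7.6.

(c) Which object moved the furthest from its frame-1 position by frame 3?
the red hexagon

(moved 8.7; next 7.7)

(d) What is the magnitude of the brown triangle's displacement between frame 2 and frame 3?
3.8

The brown triangle moved from (2.3, 4.3) to (3.3, 8.0), a distance of √(1.0² + 3.7²) ≈ 3.8.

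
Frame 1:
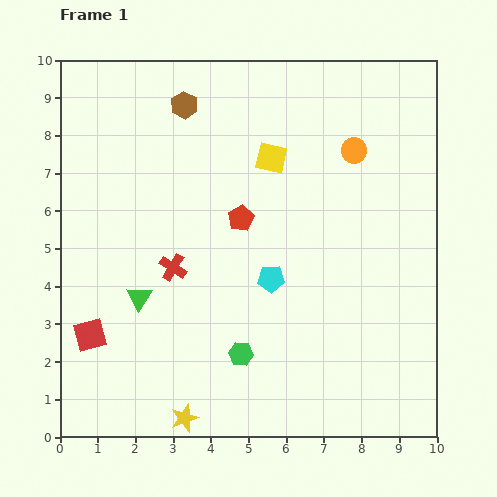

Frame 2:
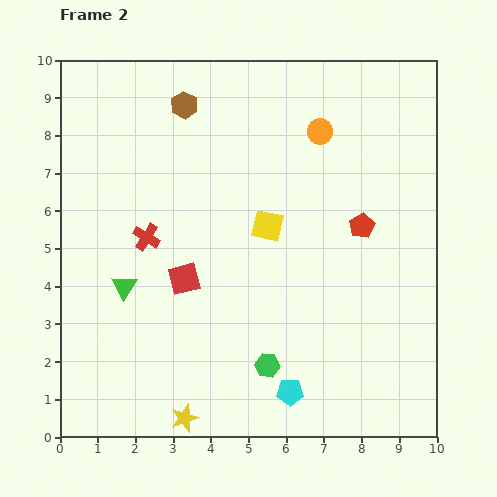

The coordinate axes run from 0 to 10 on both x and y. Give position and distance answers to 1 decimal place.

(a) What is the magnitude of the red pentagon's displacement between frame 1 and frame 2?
3.2

The red pentagon moved from (4.8, 5.8) to (8.0, 5.6), a distance of √(3.2² + 0.2²) ≈ 3.2.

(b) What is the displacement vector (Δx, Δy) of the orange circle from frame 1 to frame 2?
(-0.9, 0.5)

The orange circle was at (7.8, 7.6) in frame 1 and (6.9, 8.1) in frame 2.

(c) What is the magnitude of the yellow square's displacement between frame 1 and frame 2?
1.8

The yellow square moved from (5.6, 7.4) to (5.5, 5.6), a distance of √(0.1² + 1.8²) ≈ 1.8.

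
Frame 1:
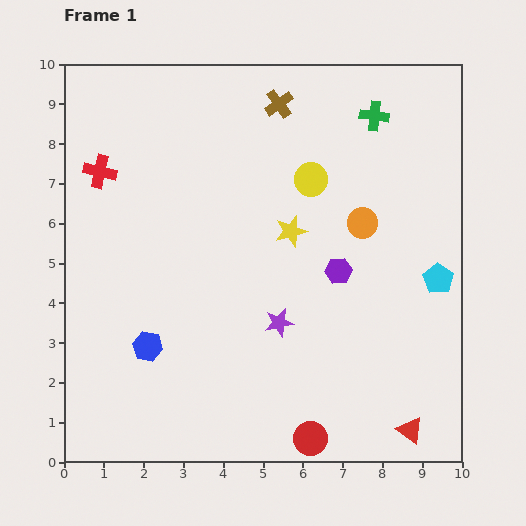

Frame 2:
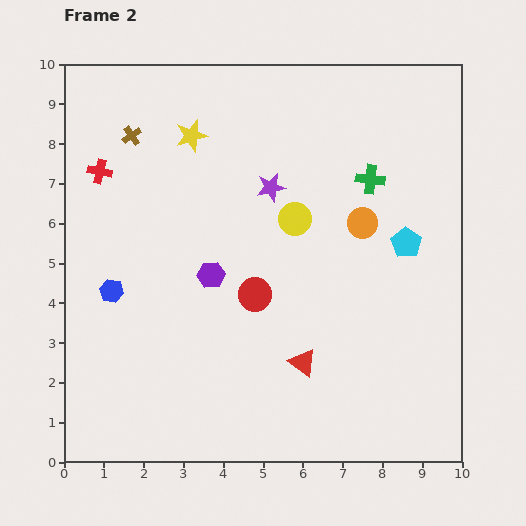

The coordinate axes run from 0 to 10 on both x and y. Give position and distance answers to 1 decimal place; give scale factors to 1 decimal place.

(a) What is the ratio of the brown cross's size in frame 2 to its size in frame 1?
0.7×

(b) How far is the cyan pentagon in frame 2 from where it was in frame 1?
1.2

The cyan pentagon moved from (9.4, 4.6) to (8.6, 5.5), a distance of √(0.8² + 0.9²) ≈ 1.2.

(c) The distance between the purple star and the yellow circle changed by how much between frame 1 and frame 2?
-2.7

Distance in frame 1: 3.7. Distance in frame 2: 1.0.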